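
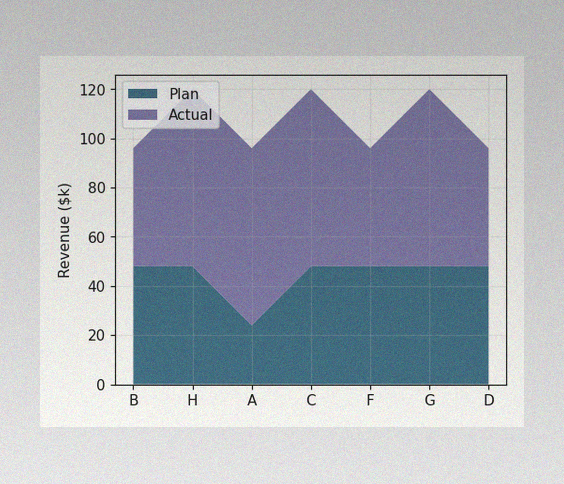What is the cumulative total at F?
$96k

The image has some photo noise and uneven lighting. The stacked total at F reaches $96k.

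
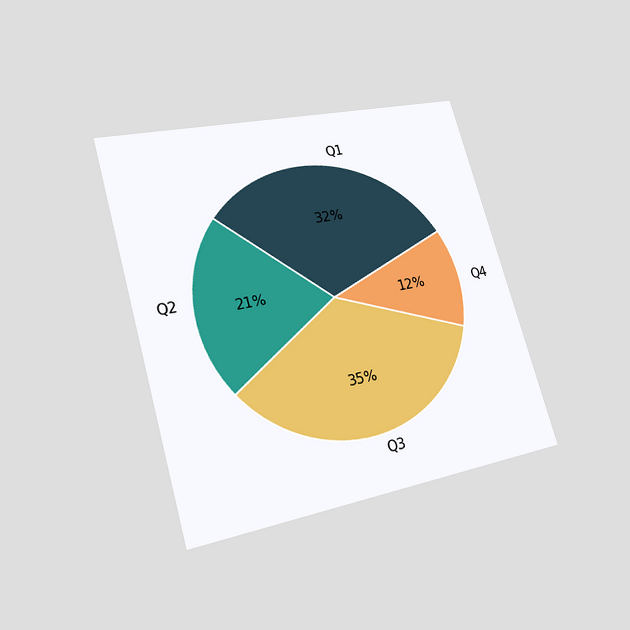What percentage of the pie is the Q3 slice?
The chart is tilted about 16° counter-clockwise and viewed at a slight angle. The Q3 slice takes up 35% of the pie.

35%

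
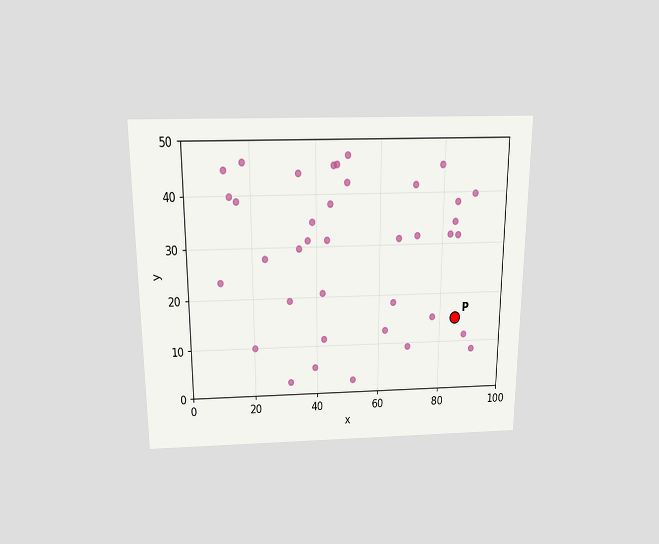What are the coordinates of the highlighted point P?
(85, 15)

The chart is viewed slightly from above. Following the gridlines from P to each axis, P sits at (85, 15).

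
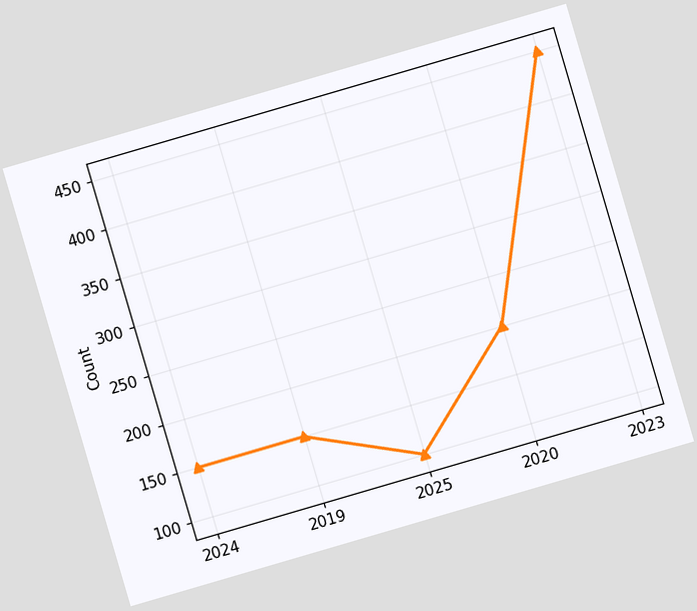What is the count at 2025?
The chart is tilted about 16° counter-clockwise. At 2025, the line is at 100.

100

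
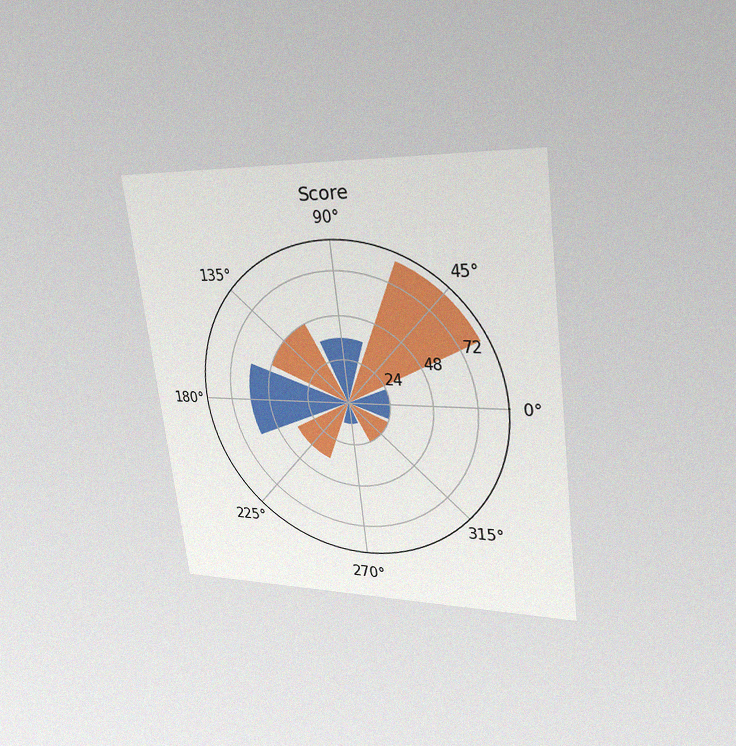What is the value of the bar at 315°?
24

The chart is tilted about 7° counter-clockwise and viewed slightly from the right, with some photo noise. The bar at 315° reaches 24 on the radial axis.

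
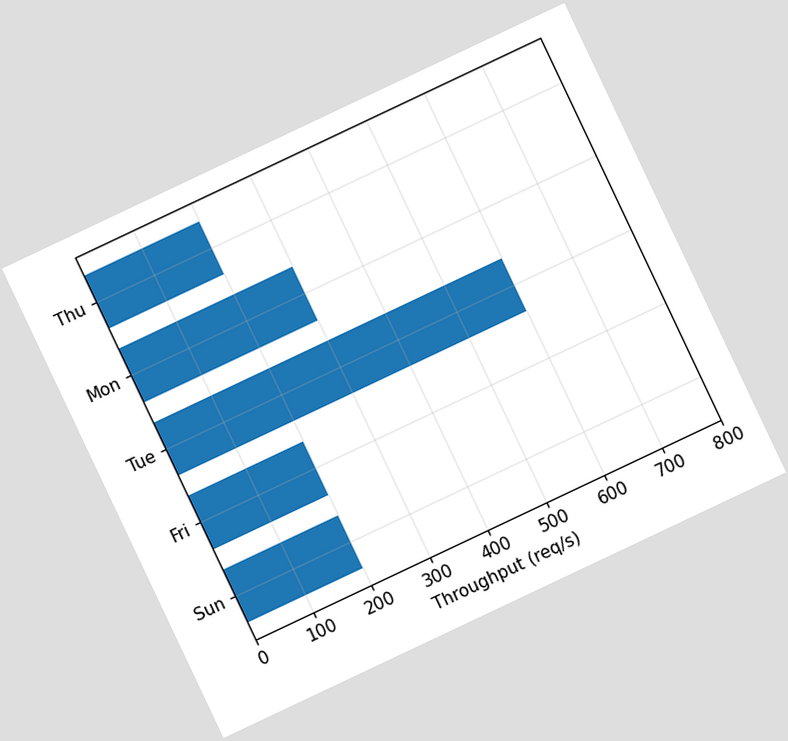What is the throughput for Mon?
The chart is tilted about 25° counter-clockwise. Reading along the chart's x-axis, the Mon bar reaches 300req/s.

300req/s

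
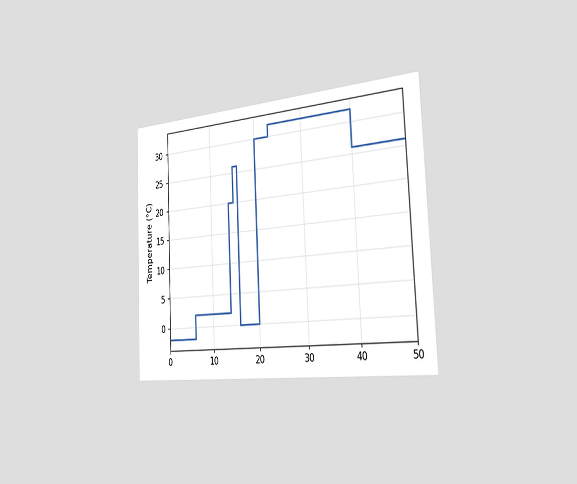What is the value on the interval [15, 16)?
26°C

The chart is tilted about 3° counter-clockwise and viewed slightly from the right. On [15, 16) the step sits at 26°C.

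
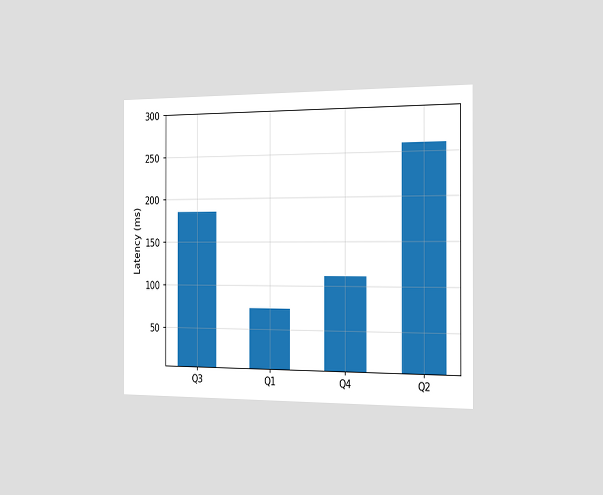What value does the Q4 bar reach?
111ms

The chart is viewed slightly from the right. Reading along the chart's y-axis, the Q4 bar reaches 111ms.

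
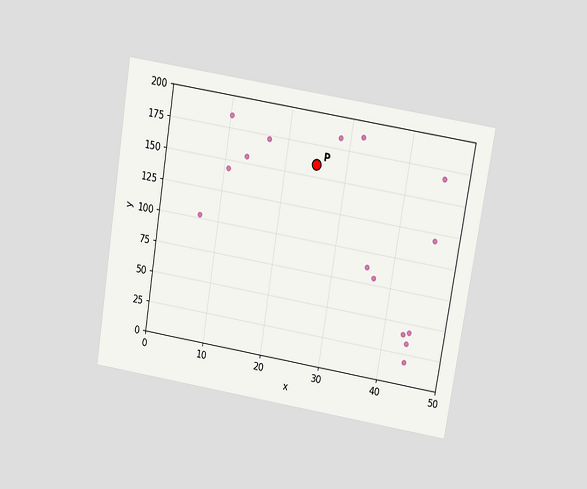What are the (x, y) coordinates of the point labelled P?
(25, 160)

The chart is tilted about 9° clockwise and viewed slightly from above. Following the gridlines from P to each axis, P sits at (25, 160).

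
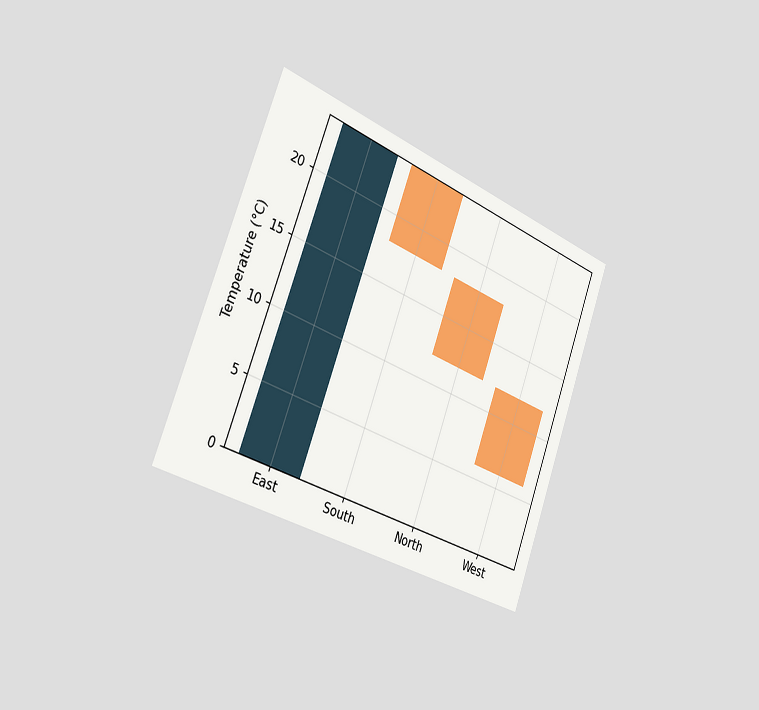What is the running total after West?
The chart is tilted about 21° clockwise and viewed slightly from the left. After West the running total reaches 6°C.

6°C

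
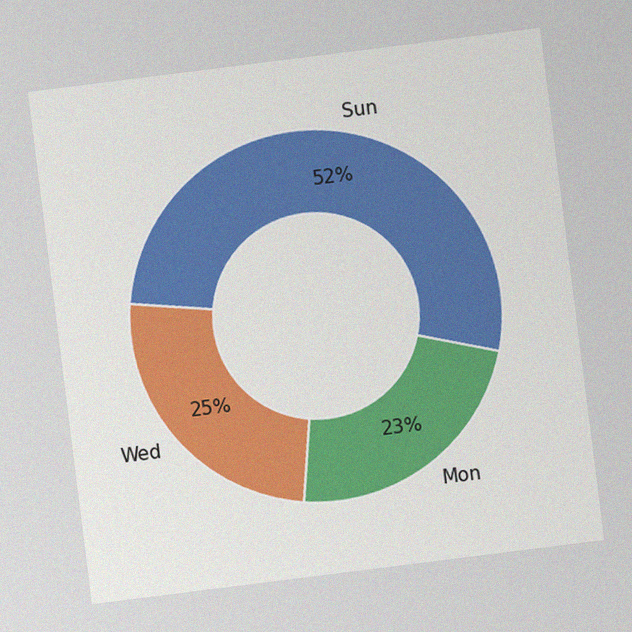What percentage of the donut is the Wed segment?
The chart is tilted about 7° counter-clockwise, with some photo noise. The Wed segment takes up 25% of the ring.

25%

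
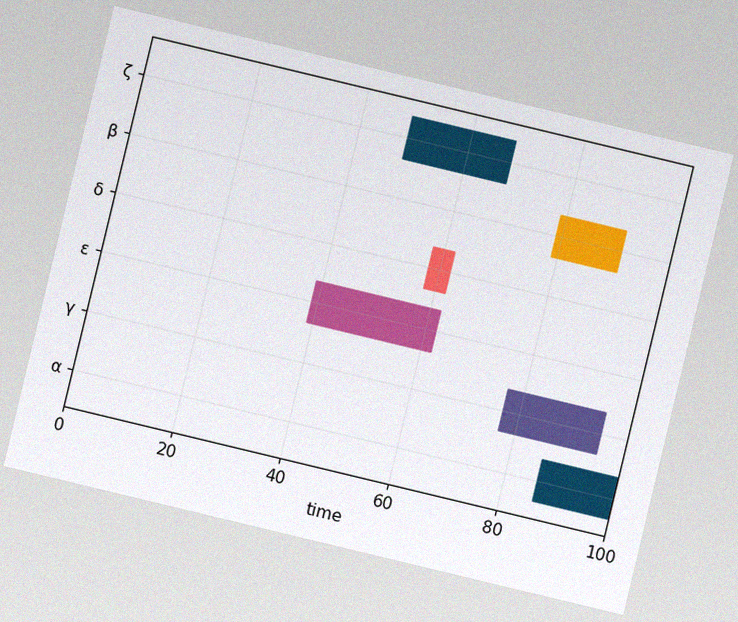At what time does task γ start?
The chart is tilted about 14° clockwise, with some photo noise. The γ bar begins at t=77.

77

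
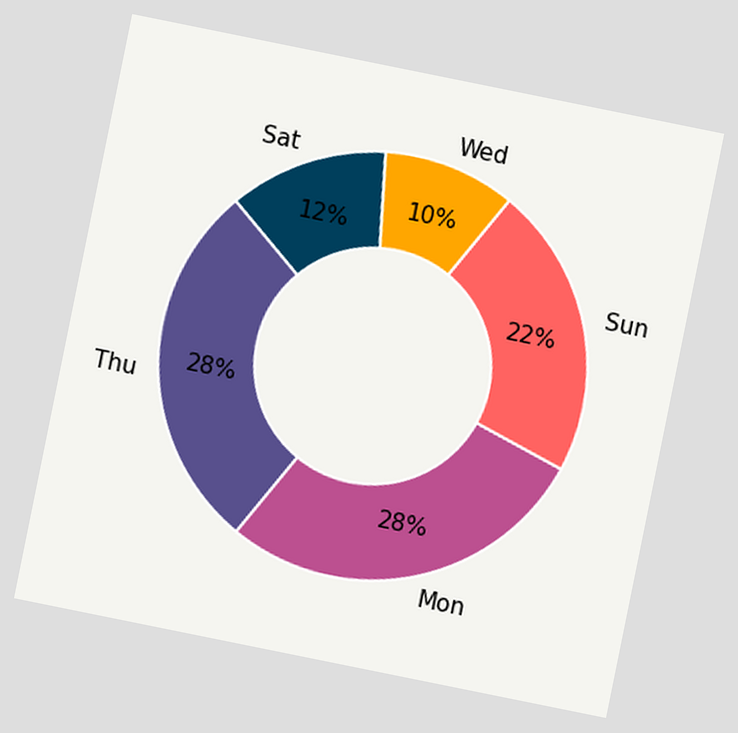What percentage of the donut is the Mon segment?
The chart is tilted about 11° clockwise. The Mon segment takes up 28% of the ring.

28%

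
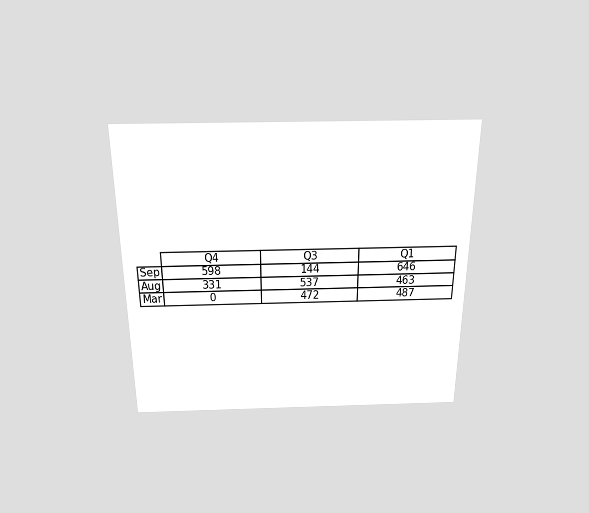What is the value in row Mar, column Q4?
The chart is viewed slightly from above. The (Mar, Q4) cell reads 0.

0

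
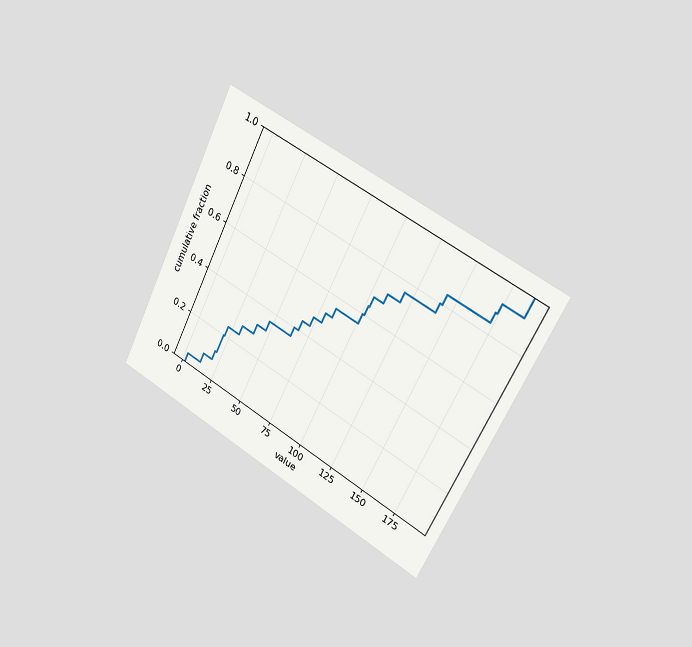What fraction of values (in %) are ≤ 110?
The chart is tilted about 27° clockwise and viewed slightly from the right. At x=110 the ECDF step is at 72%.

72%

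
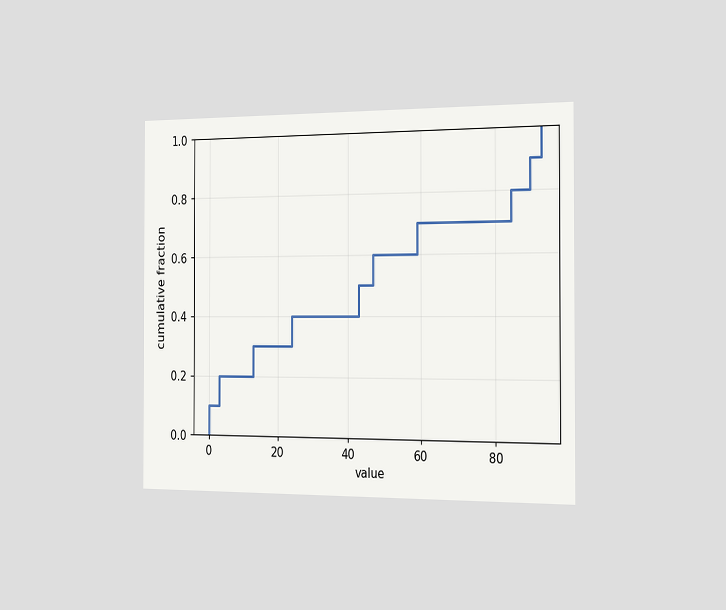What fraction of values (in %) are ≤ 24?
The chart is viewed slightly from the right. At x=24 the ECDF step is at 40%.

40%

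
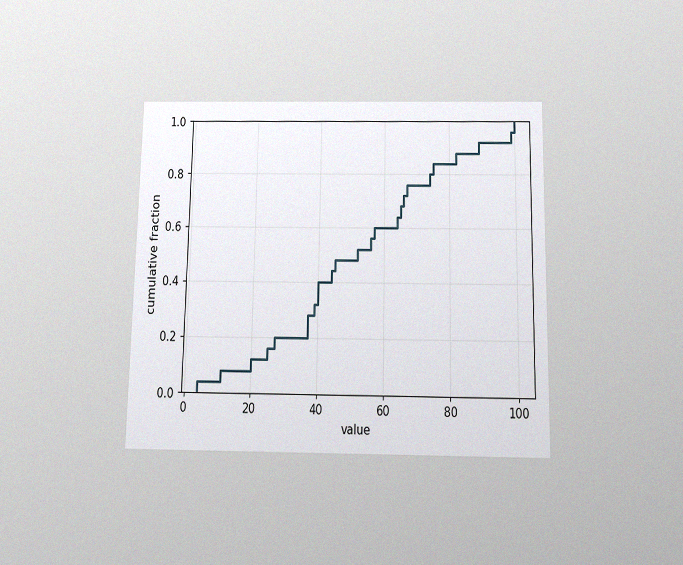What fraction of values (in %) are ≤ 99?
96%

The chart is viewed slightly from below, with some photo noise. At x=99 the ECDF step is at 96%.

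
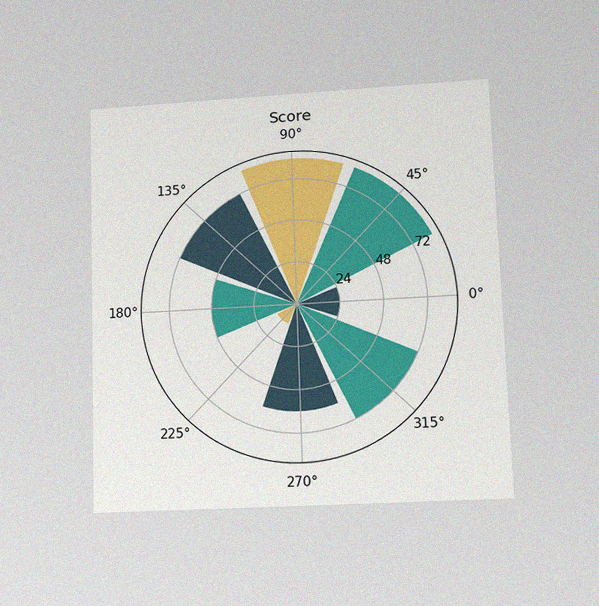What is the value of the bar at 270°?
60

The chart is viewed at a slight angle, with some photo noise. The bar at 270° reaches 60 on the radial axis.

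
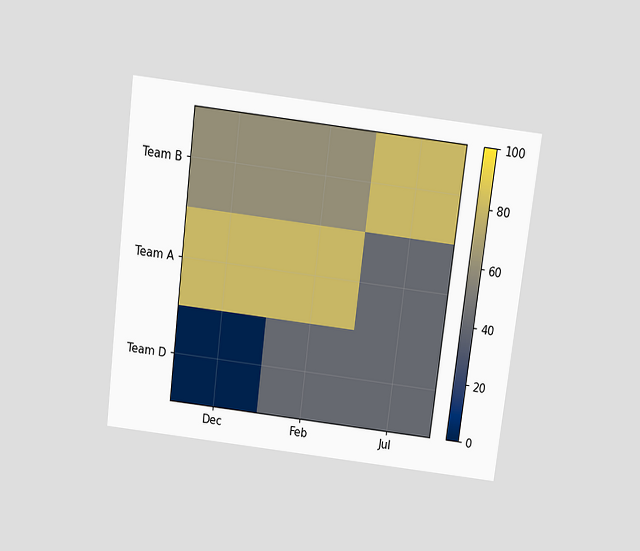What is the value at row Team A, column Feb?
80

The chart is tilted about 7° clockwise and viewed slightly from above. Matching cell (Team A, Feb) against the colorbar gives 80.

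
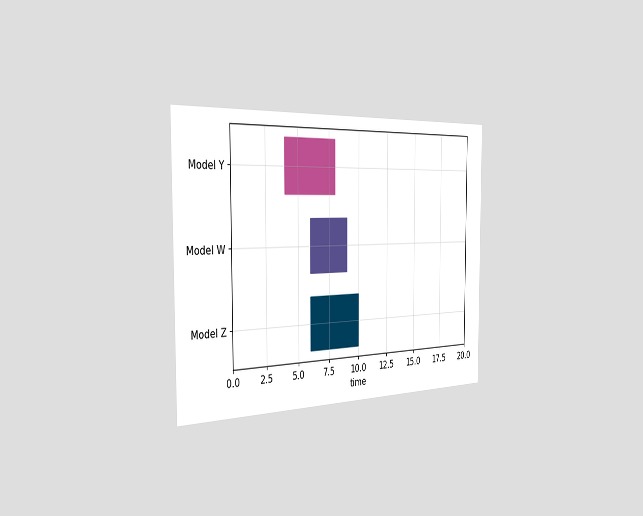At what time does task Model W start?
6

The chart is viewed slightly from the left. The Model W bar begins at t=6.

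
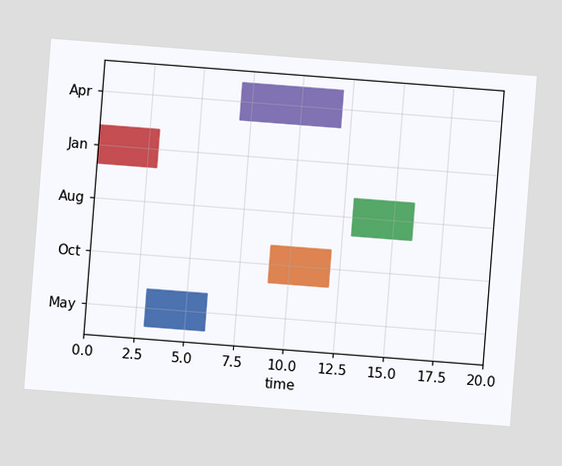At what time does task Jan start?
The chart is tilted about 4° clockwise. The Jan bar begins at t=0.

0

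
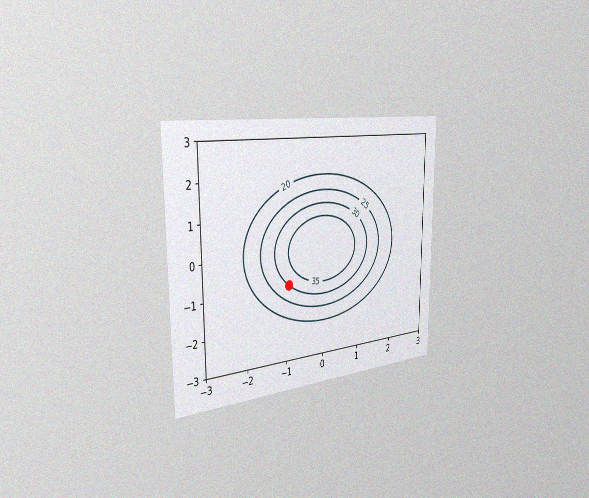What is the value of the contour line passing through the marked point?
30

The chart is viewed slightly from the left, with some photo noise. The marked point sits on the contour labelled 30.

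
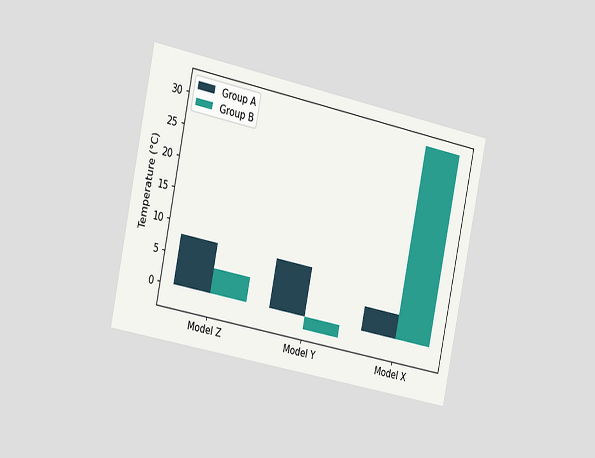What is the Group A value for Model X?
The chart is tilted about 12° clockwise and viewed slightly from the left. The Group A bar at Model X reaches 4°C on the y-axis.

4°C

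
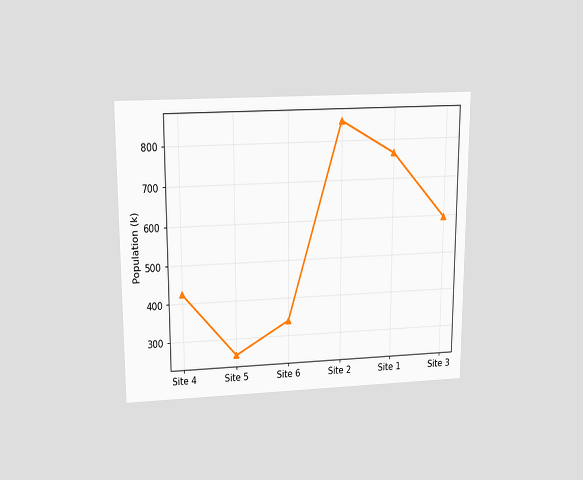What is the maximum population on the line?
The chart is viewed slightly from above. The highest point is at Site 2, and reading across to the y-axis gives 850k.

850k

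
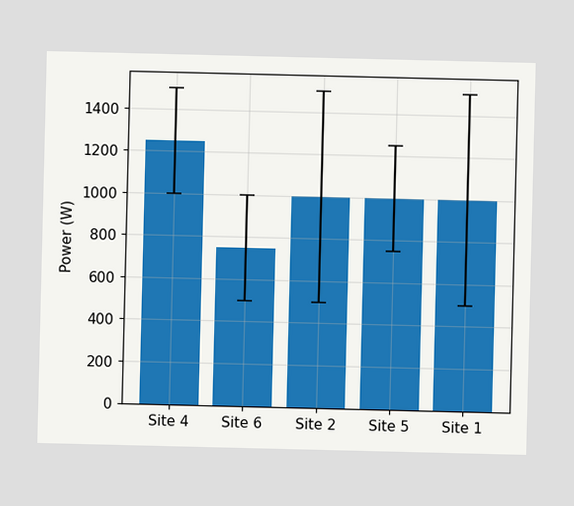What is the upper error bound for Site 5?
1250W

The Site 5 bar's upper whisker reaches 1250W.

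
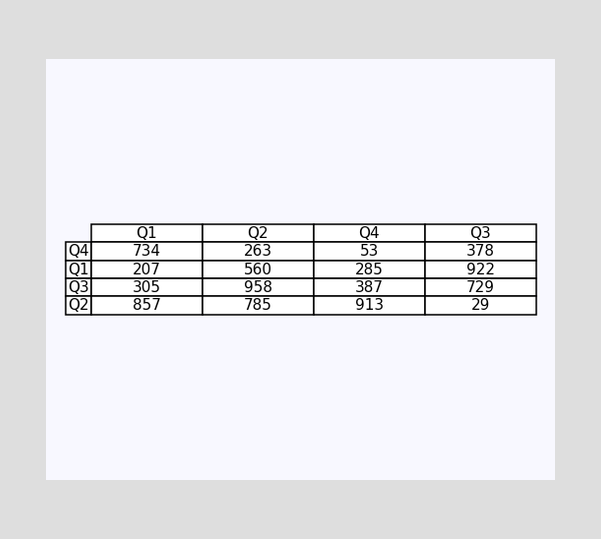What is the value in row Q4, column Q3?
378

The (Q4, Q3) cell reads 378.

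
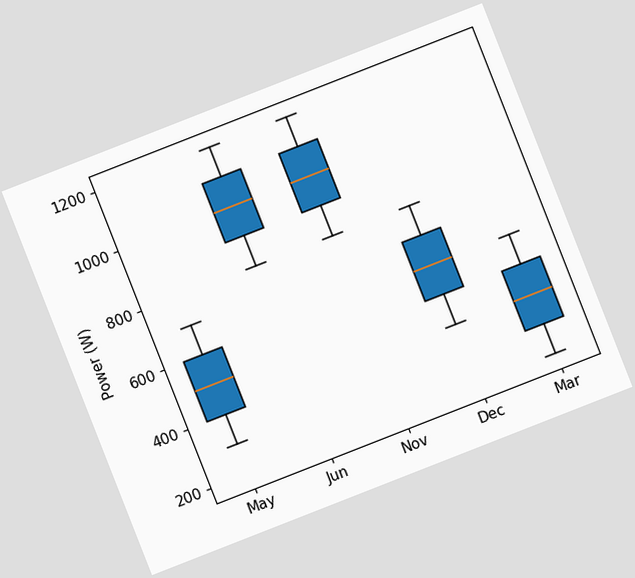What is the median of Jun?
The chart is tilted about 21° counter-clockwise. The median line in the Jun box sits at 1000W.

1000W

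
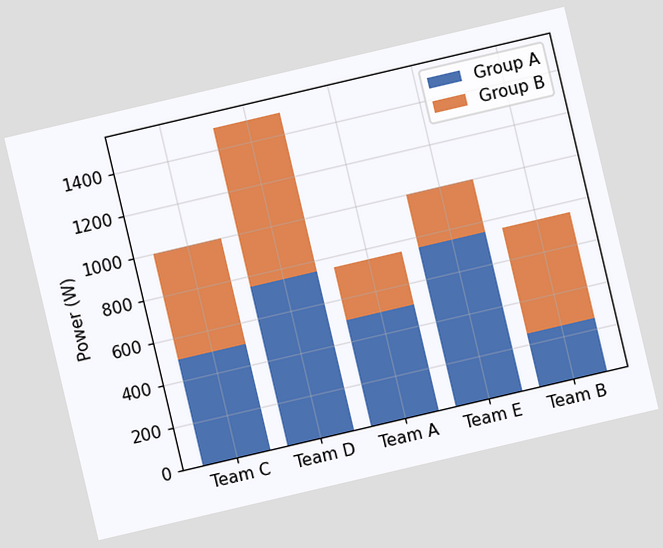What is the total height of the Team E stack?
1000W

The chart is tilted about 13° counter-clockwise. The Team E stack's top reaches 1000W on the y-axis.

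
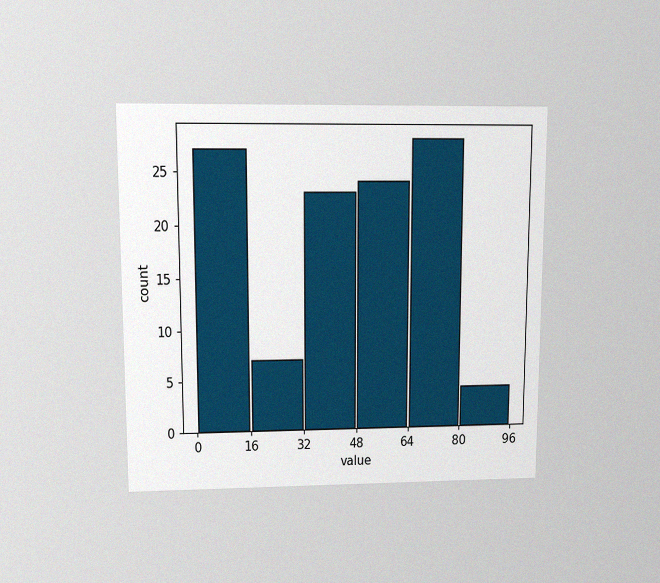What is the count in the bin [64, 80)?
28

The chart is viewed at a slight angle, with some photo noise. The [64, 80) bin has height 28.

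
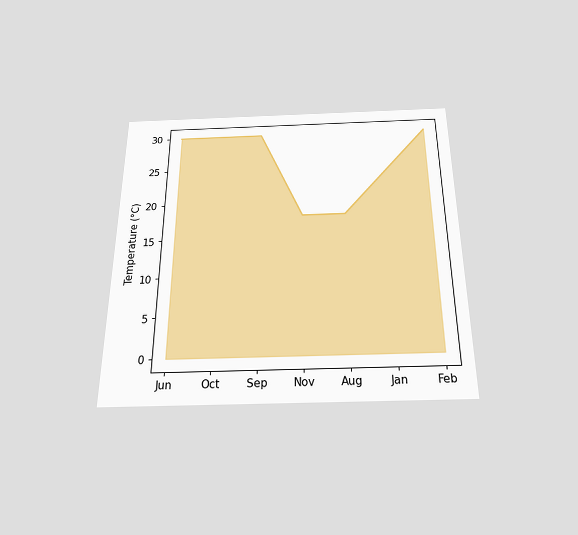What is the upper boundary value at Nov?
18°C

The chart is viewed slightly from below. At Nov the upper boundary is at 18°C.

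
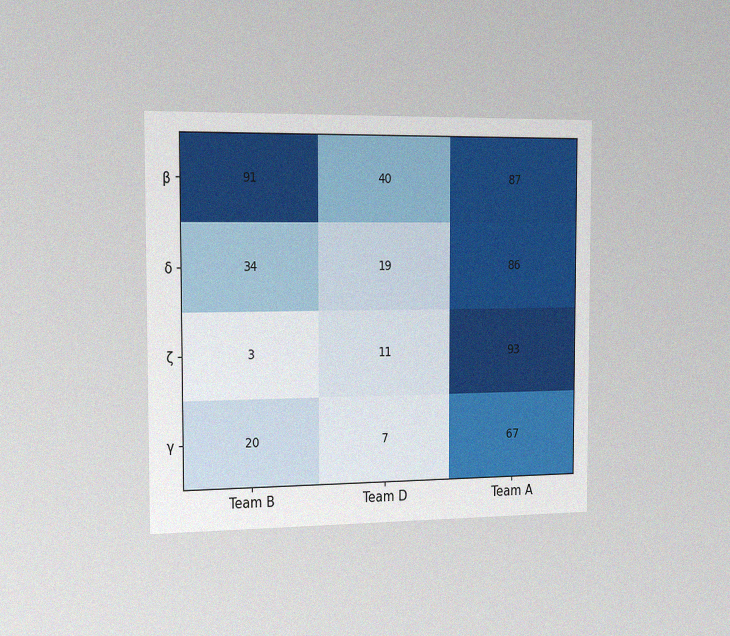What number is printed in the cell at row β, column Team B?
91

The chart is viewed slightly from the left, with some photo noise. The (β, Team B) cell reads 91.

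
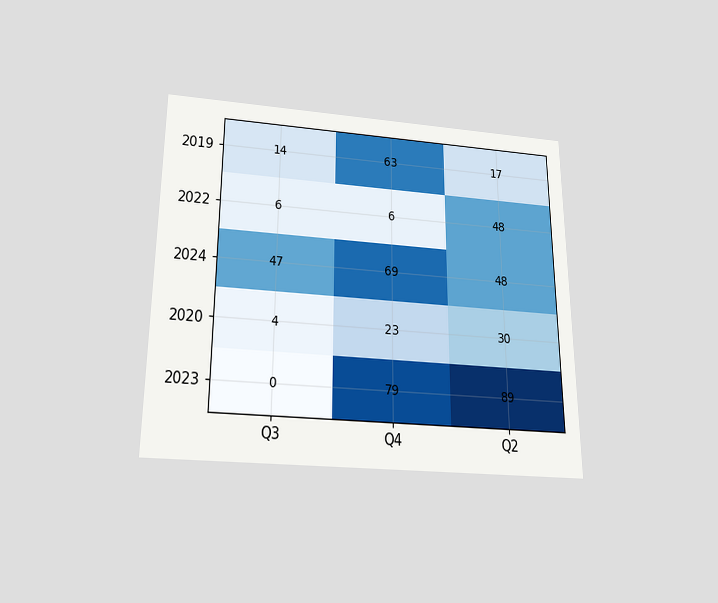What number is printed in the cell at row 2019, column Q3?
The chart is viewed slightly from below. The (2019, Q3) cell reads 14.

14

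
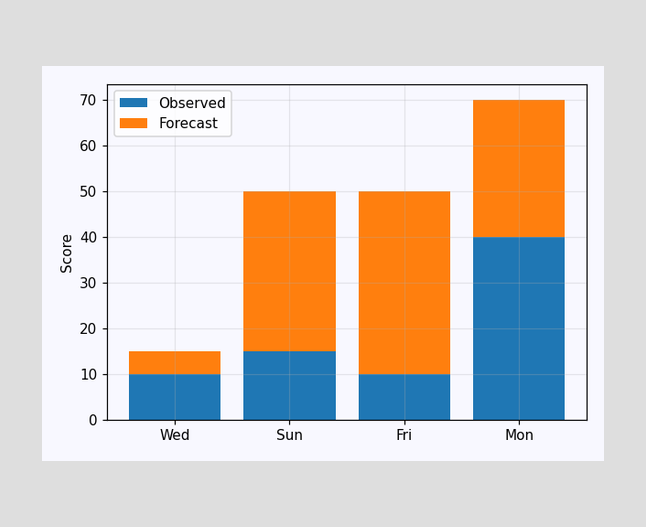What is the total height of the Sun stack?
The Sun stack's top reaches 50 on the y-axis.

50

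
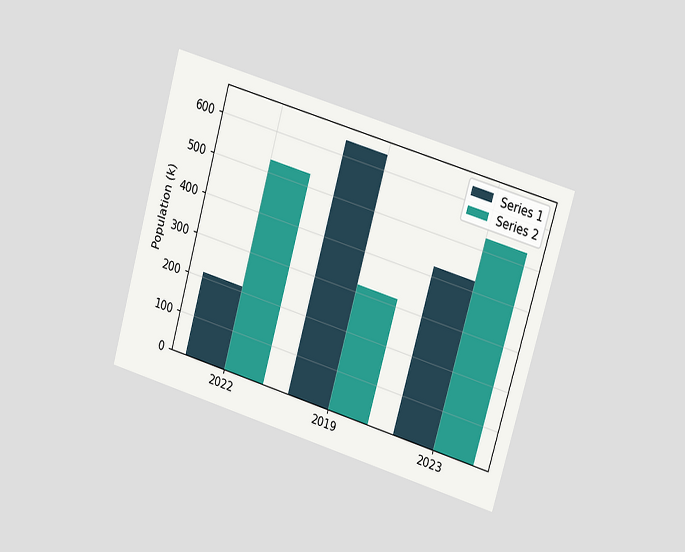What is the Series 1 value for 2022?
The chart is tilted about 16° clockwise and viewed at a slight angle. The Series 1 bar at 2022 reaches 212k on the y-axis.

212k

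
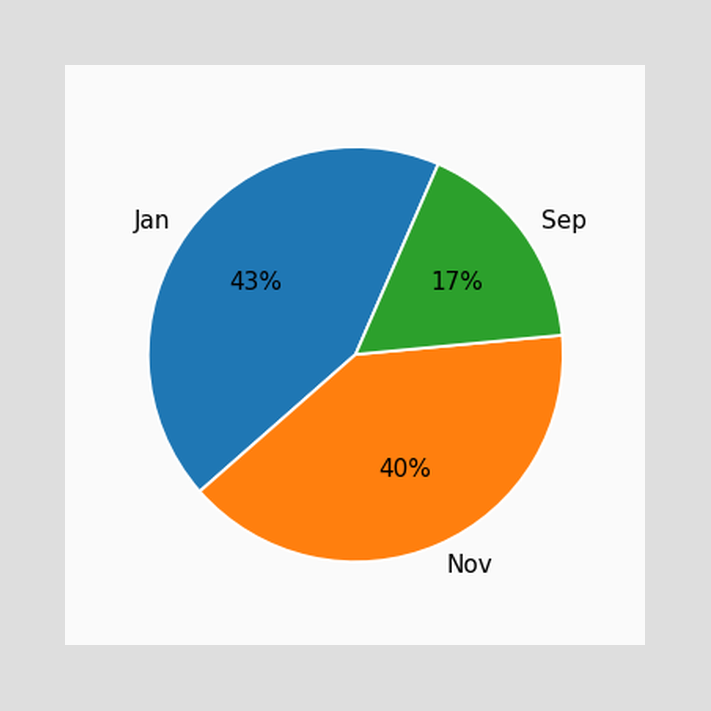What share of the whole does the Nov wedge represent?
40%

The Nov slice takes up 40% of the pie.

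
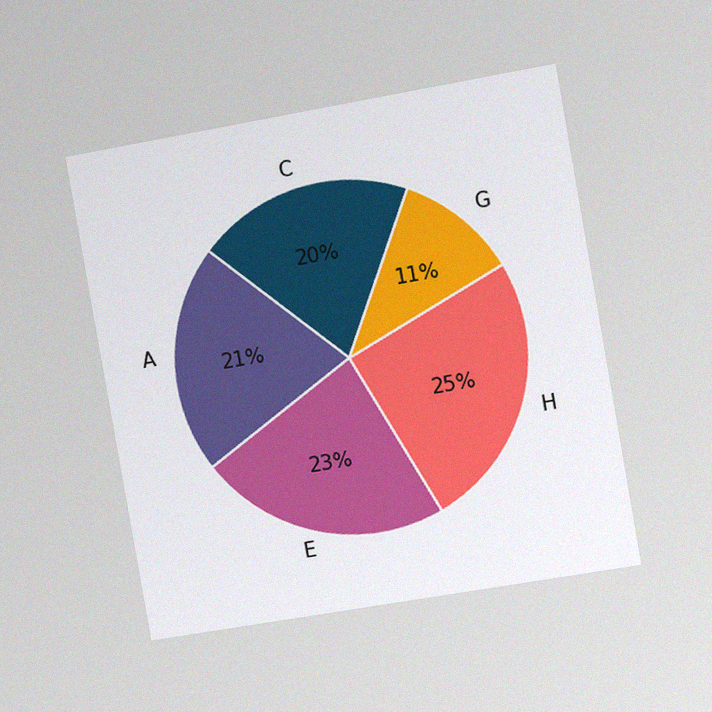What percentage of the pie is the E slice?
23%

The chart is tilted about 10° counter-clockwise and viewed slightly from the right, with some photo noise. The E slice takes up 23% of the pie.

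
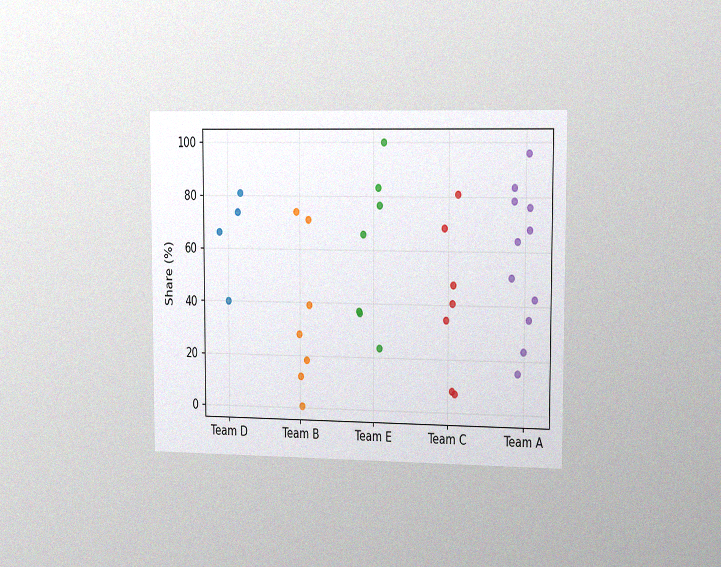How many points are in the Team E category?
7

The chart is viewed slightly from the right, with some photo noise. Counting the markers in the Team E column gives 7.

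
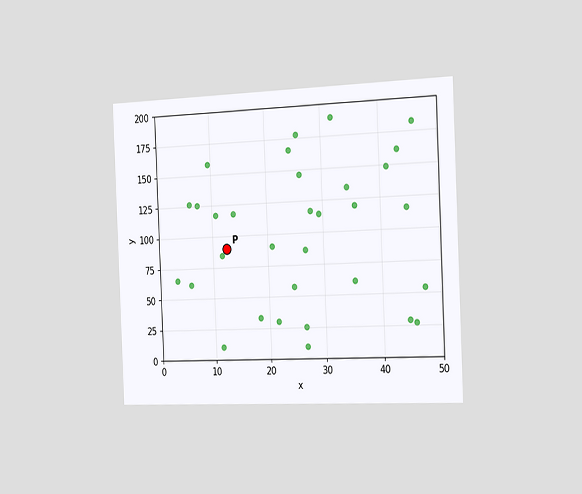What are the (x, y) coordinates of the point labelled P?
(12.5, 90)

The chart is tilted about 2° counter-clockwise and viewed slightly from the right. Following the gridlines from P to each axis, P sits at (12.5, 90).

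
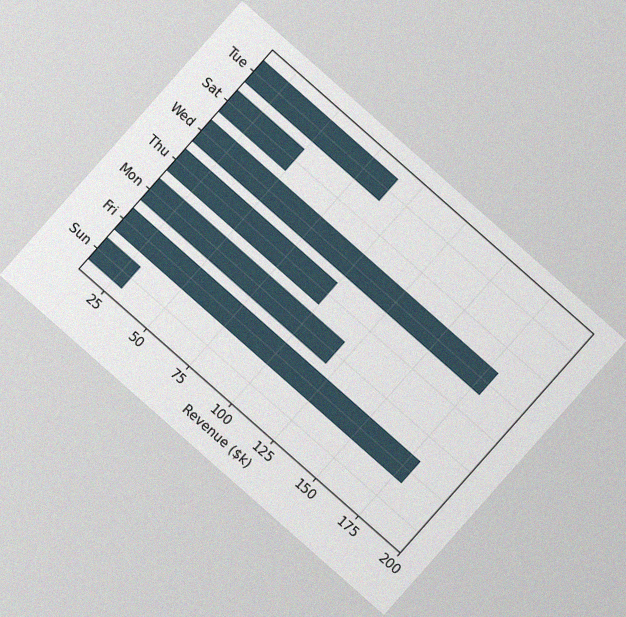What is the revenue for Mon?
The chart is tilted about 41° clockwise, with some photo noise. Reading along the chart's x-axis, the Mon bar reaches $120k.

$120k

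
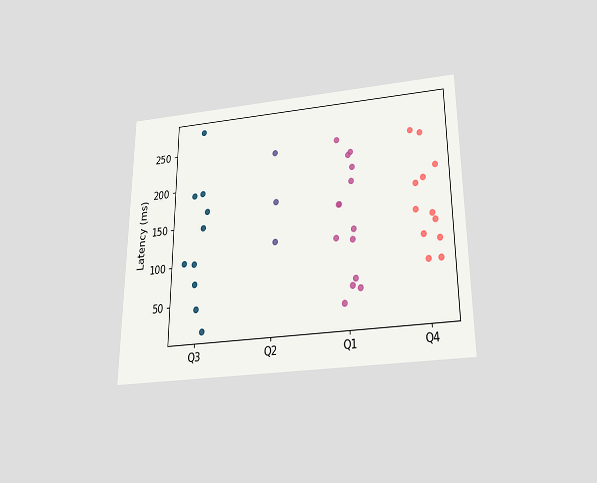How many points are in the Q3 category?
10

The chart is viewed slightly from below. Counting the markers in the Q3 column gives 10.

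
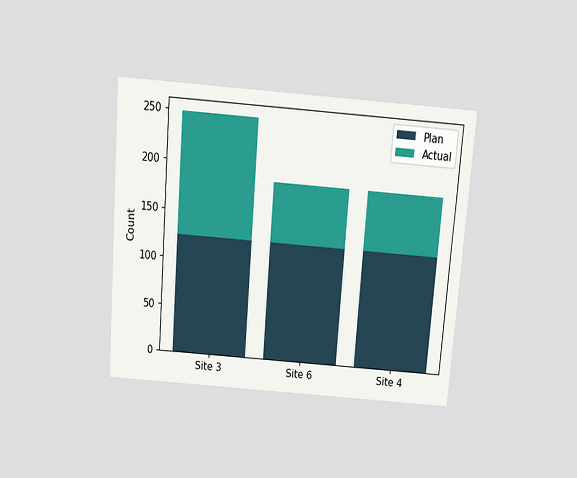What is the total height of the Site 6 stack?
186

The chart is tilted about 4° clockwise and viewed slightly from above. The Site 6 stack's top reaches 186 on the y-axis.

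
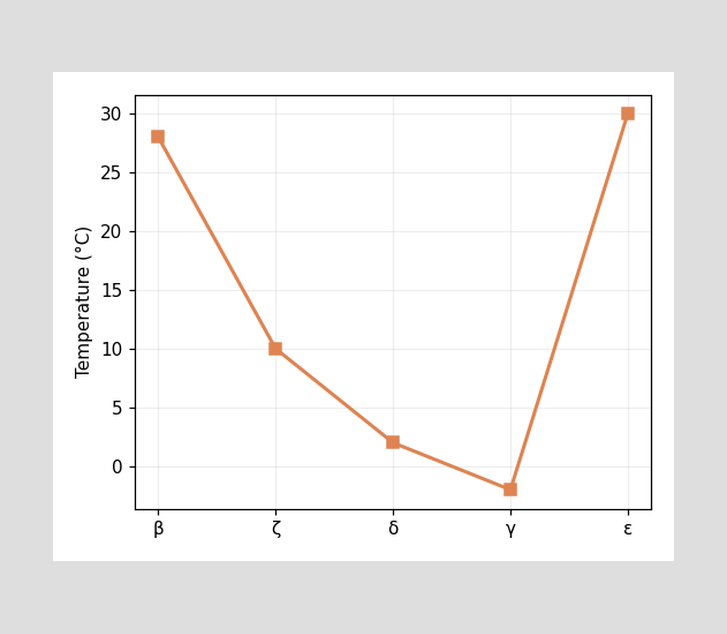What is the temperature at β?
28°C

At β, the line is at 28°C.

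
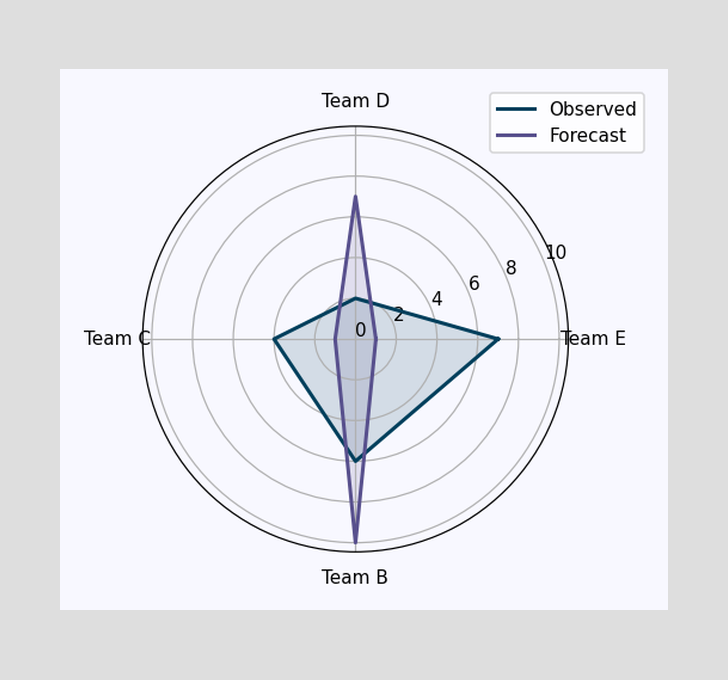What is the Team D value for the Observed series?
On the Team D axis, Observed reaches 2.

2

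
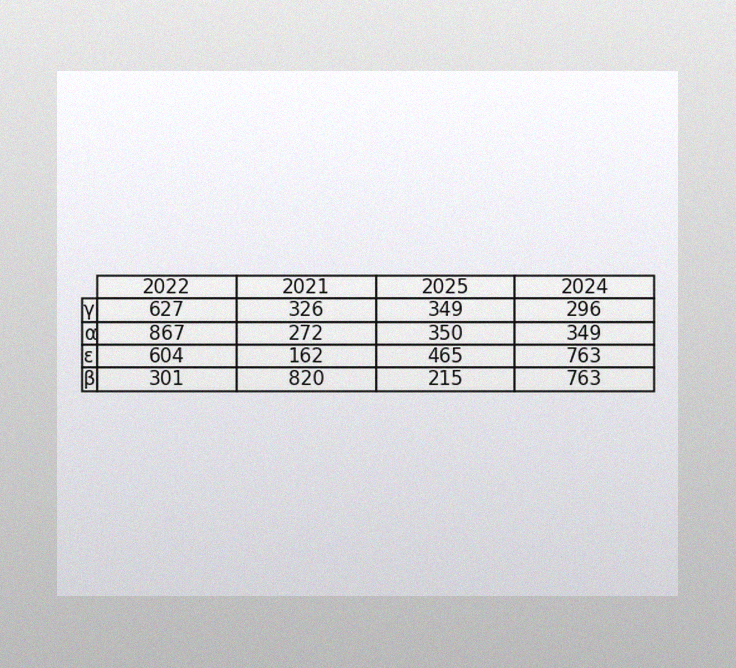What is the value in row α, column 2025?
350

The image has some photo noise and uneven lighting. The (α, 2025) cell reads 350.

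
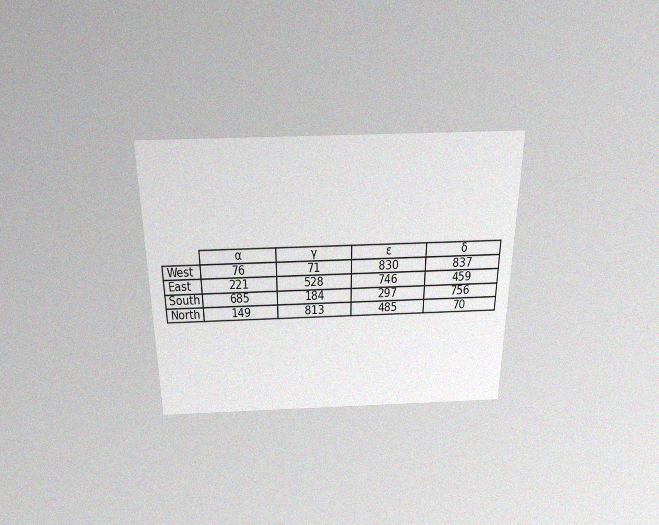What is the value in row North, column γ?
813

The chart is viewed slightly from above, with some photo noise. The (North, γ) cell reads 813.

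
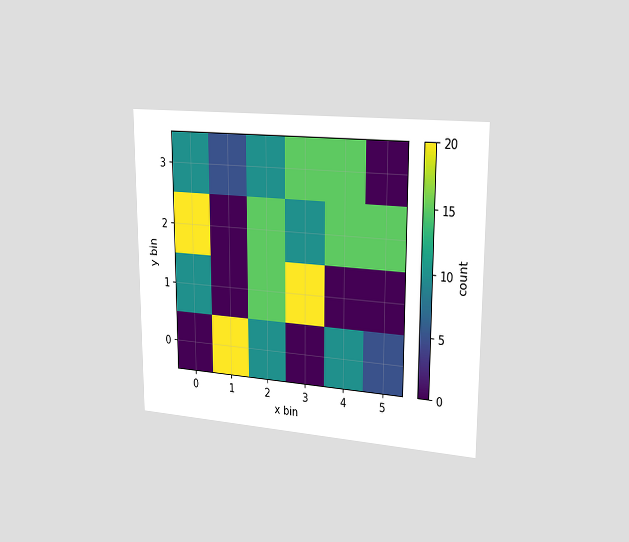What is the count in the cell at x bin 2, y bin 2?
The chart is viewed slightly from the right. Matching the cell (2, 2) against the colorbar gives 15.

15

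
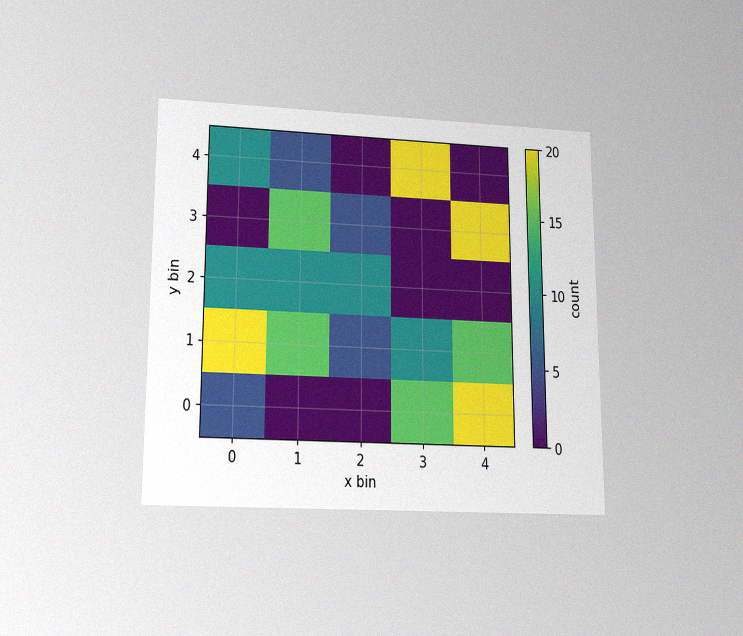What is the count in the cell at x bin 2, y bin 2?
The chart is viewed slightly from below, with some photo noise. Matching the cell (2, 2) against the colorbar gives 10.

10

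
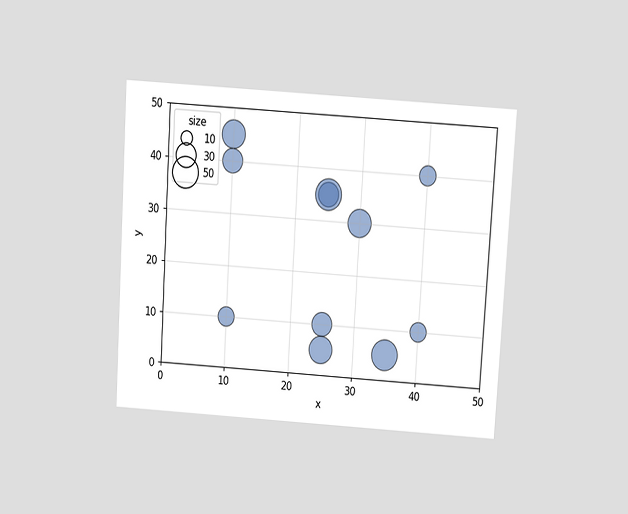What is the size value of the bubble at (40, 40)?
The chart is tilted about 4° clockwise and viewed slightly from above. Matching the bubble at (40, 40) against the size legend gives 20.

20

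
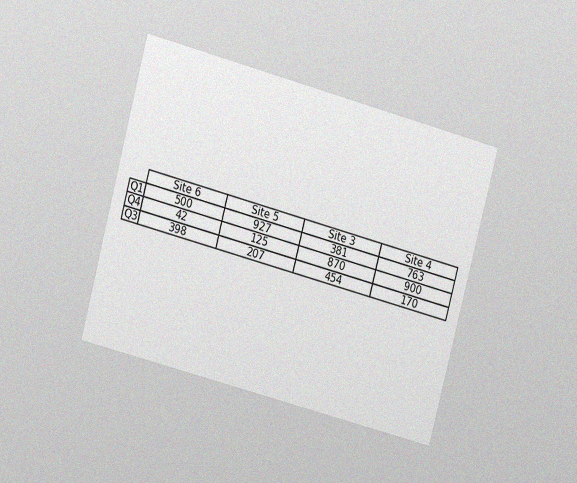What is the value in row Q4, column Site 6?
The chart is tilted about 15° clockwise and viewed at a slight angle, with some photo noise. The (Q4, Site 6) cell reads 42.

42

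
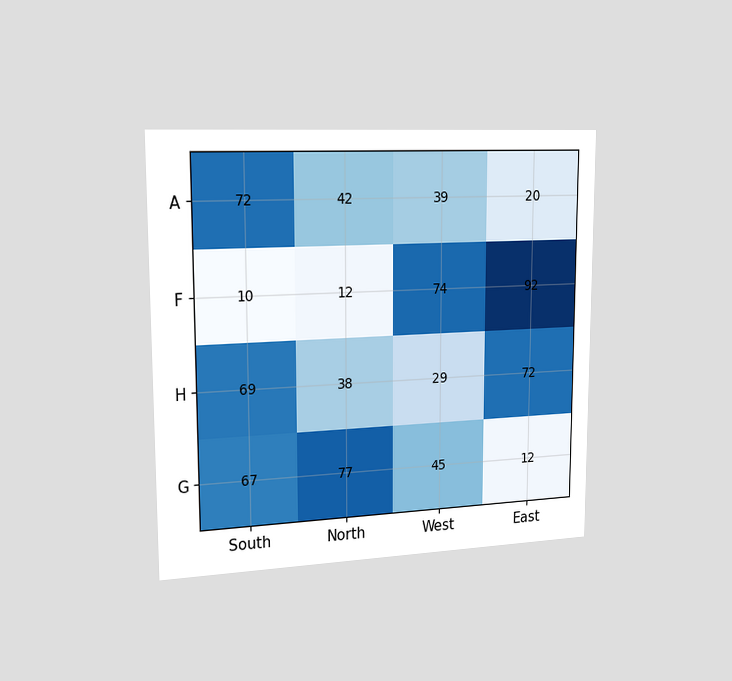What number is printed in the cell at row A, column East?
The chart is viewed slightly from the left. The (A, East) cell reads 20.

20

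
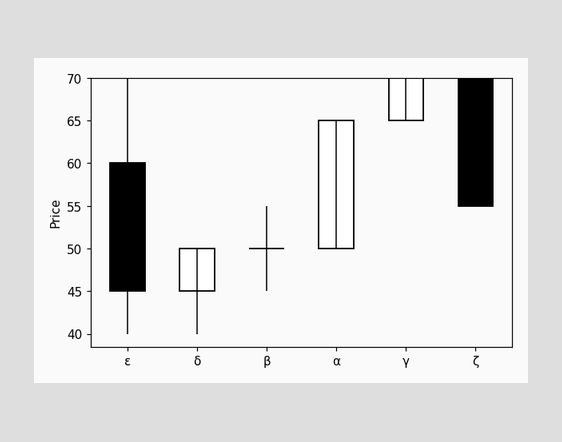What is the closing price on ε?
The ε candle closes at 45.

45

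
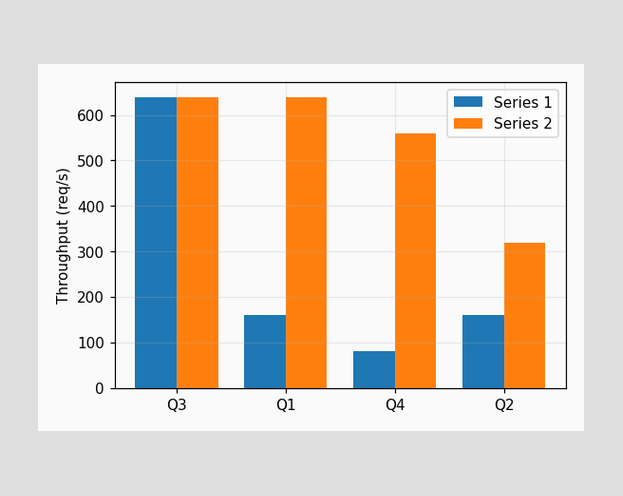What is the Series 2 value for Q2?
320req/s

The Series 2 bar at Q2 reaches 320req/s on the y-axis.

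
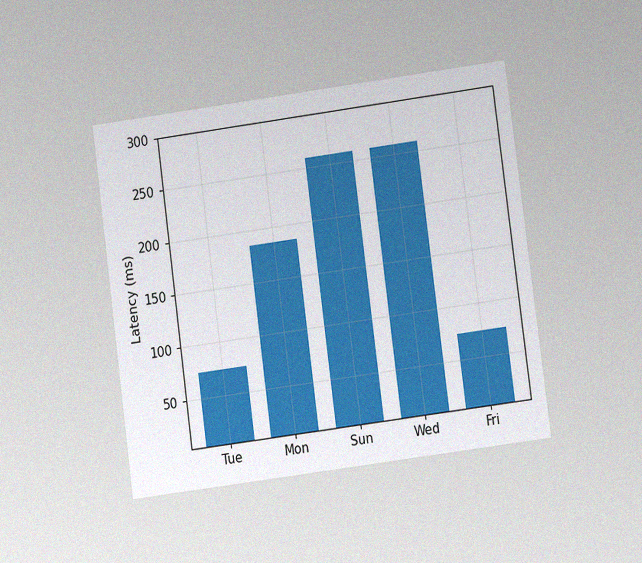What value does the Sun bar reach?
259ms

The chart is tilted about 8° counter-clockwise and viewed at a slight angle, with some photo noise. Reading along the chart's y-axis, the Sun bar reaches 259ms.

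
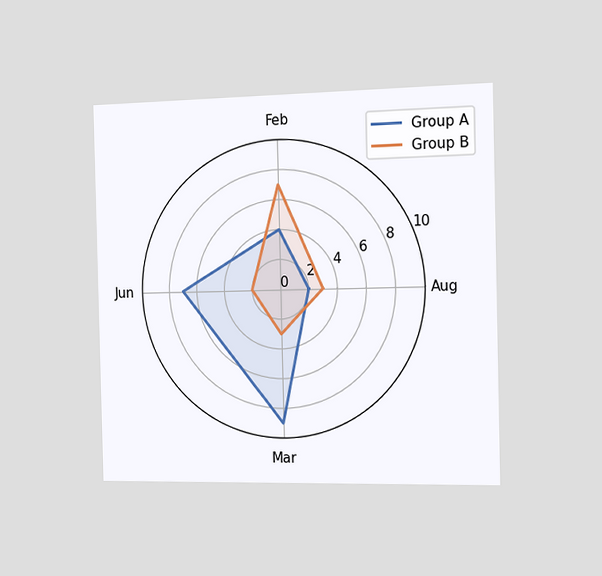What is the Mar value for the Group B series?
The chart is viewed slightly from the right. On the Mar axis, Group B reaches 3.

3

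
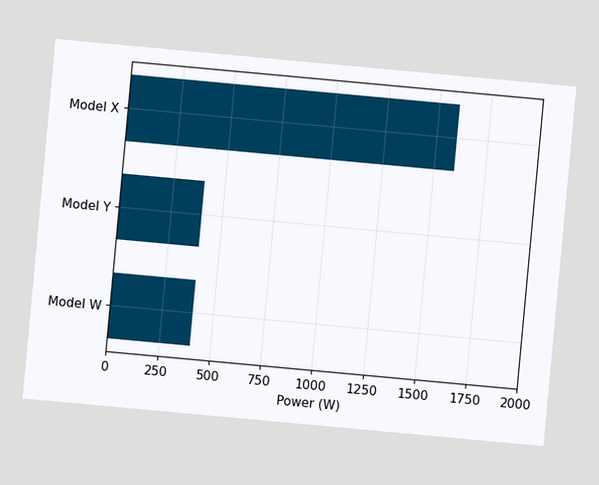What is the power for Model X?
1600W

The chart is tilted about 5° clockwise. Reading along the chart's x-axis, the Model X bar reaches 1600W.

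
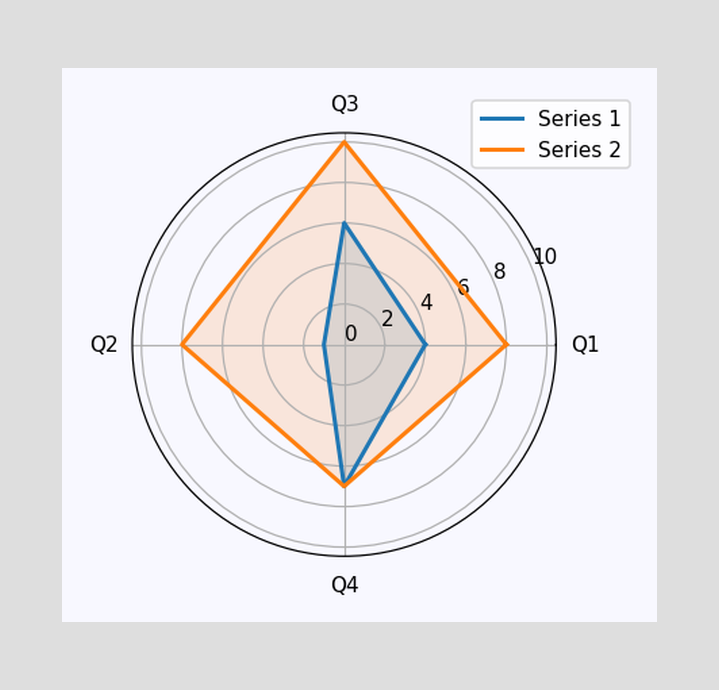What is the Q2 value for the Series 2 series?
On the Q2 axis, Series 2 reaches 8.

8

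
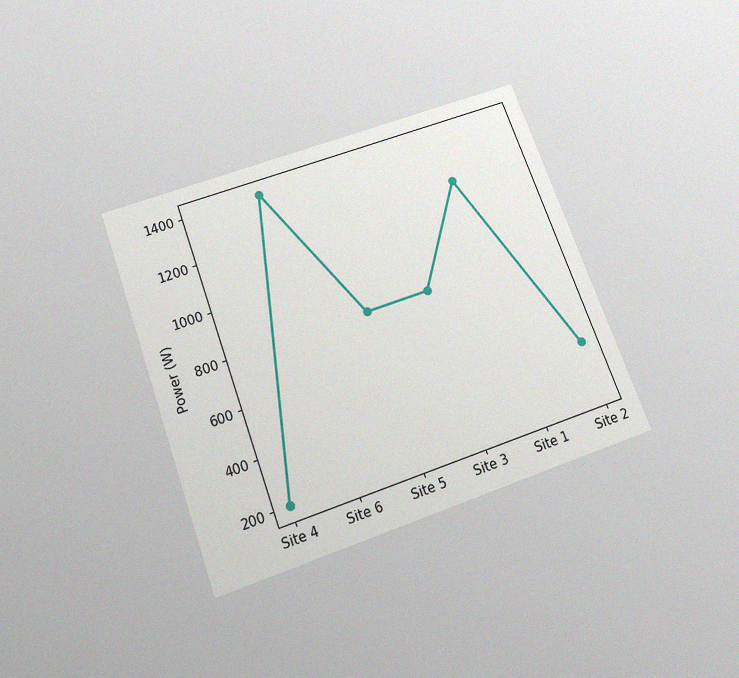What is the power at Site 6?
The chart is tilted about 20° counter-clockwise and viewed slightly from below, with some photo noise. At Site 6, the line is at 1400W.

1400W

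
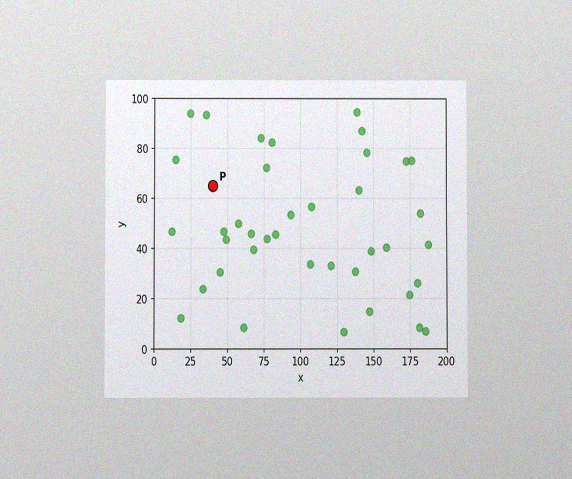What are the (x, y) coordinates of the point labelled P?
The chart is viewed at a slight angle, with some photo noise. Following the gridlines from P to each axis, P sits at (40, 65).

(40, 65)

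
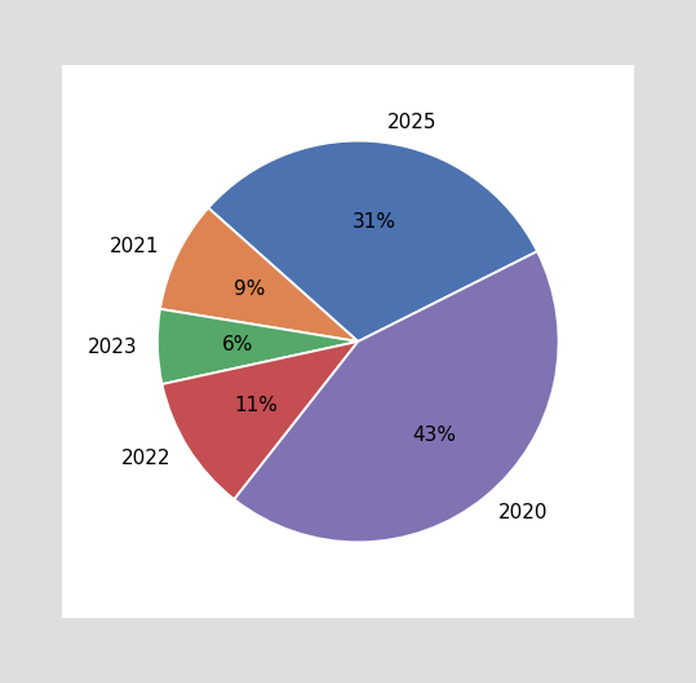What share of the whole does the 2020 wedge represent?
43%

The 2020 slice takes up 43% of the pie.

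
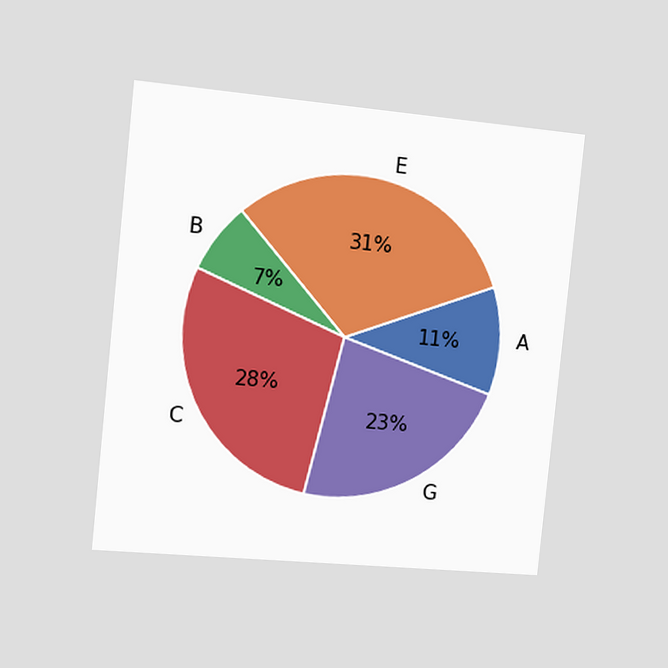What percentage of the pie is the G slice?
The chart is tilted about 6° clockwise and viewed slightly from the left. The G slice takes up 23% of the pie.

23%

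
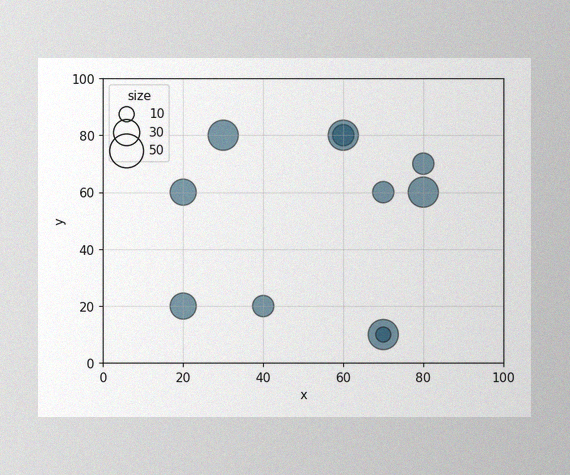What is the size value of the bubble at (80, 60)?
The image has some photo noise and uneven lighting. Matching the bubble at (80, 60) against the size legend gives 40.

40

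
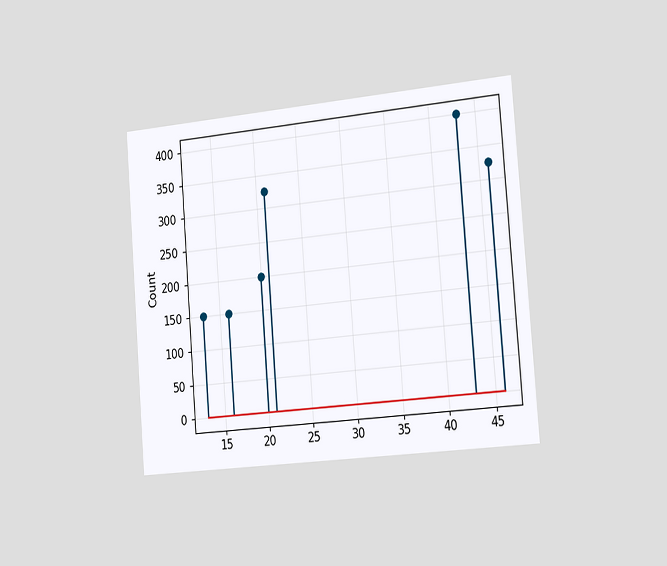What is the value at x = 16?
The chart is tilted about 4° counter-clockwise and viewed slightly from the right. The stem at x=16 reaches 150.

150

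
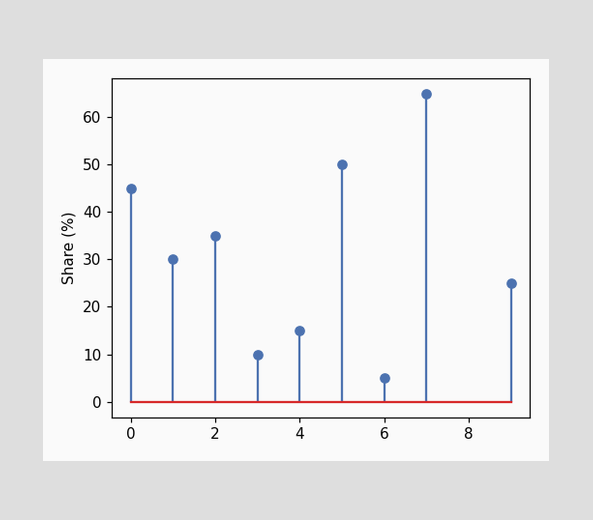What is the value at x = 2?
The stem at x=2 reaches 35%.

35%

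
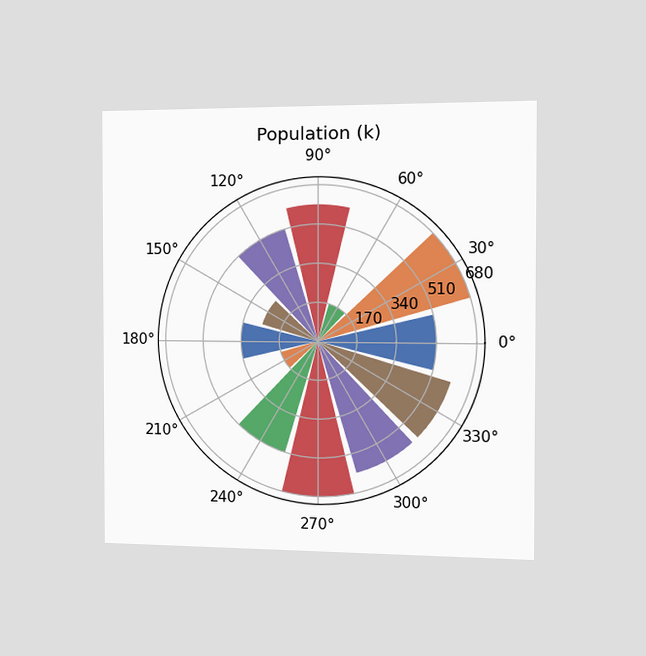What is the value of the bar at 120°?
510k

The chart is viewed slightly from the right. The bar at 120° reaches 510k on the radial axis.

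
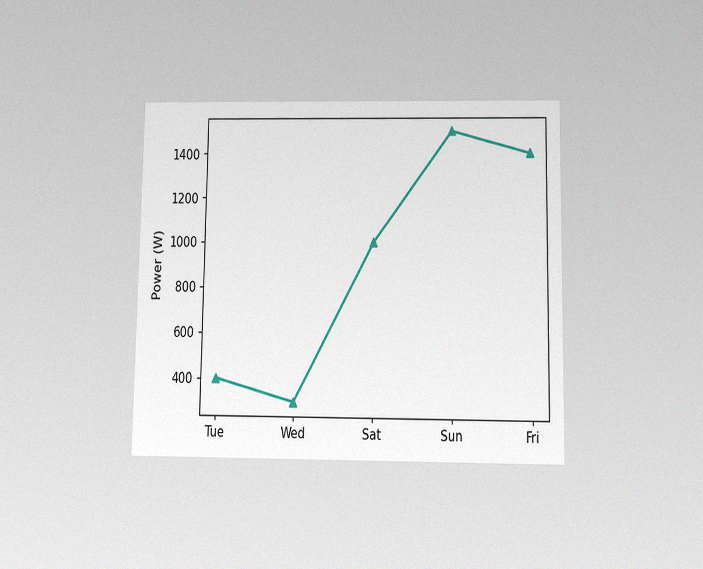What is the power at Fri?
1400W

The chart is viewed slightly from below, with some photo noise. At Fri, the line is at 1400W.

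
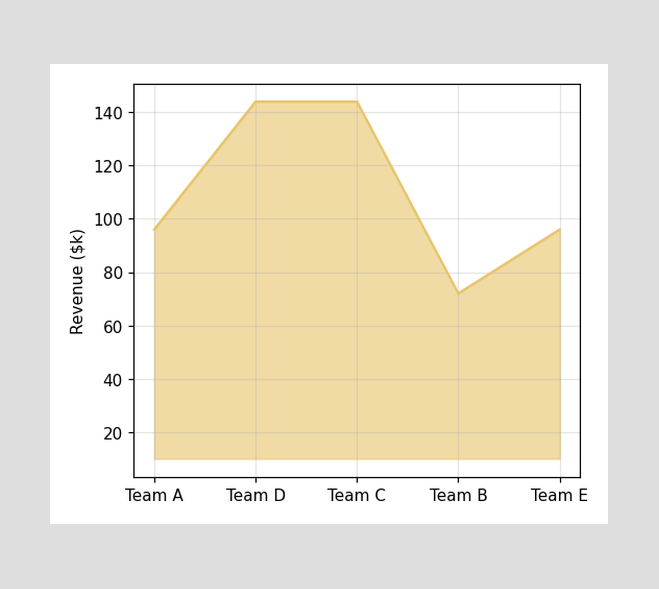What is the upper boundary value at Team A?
At Team A the upper boundary is at $96k.

$96k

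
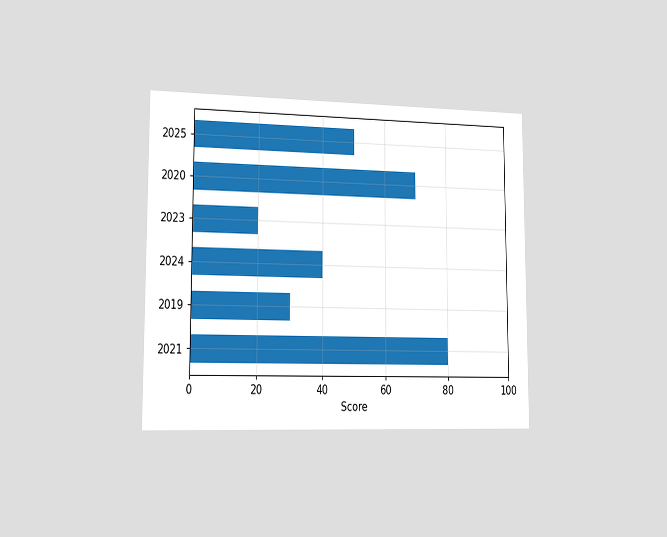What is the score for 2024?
The chart is viewed slightly from the left. Reading along the chart's x-axis, the 2024 bar reaches 40.

40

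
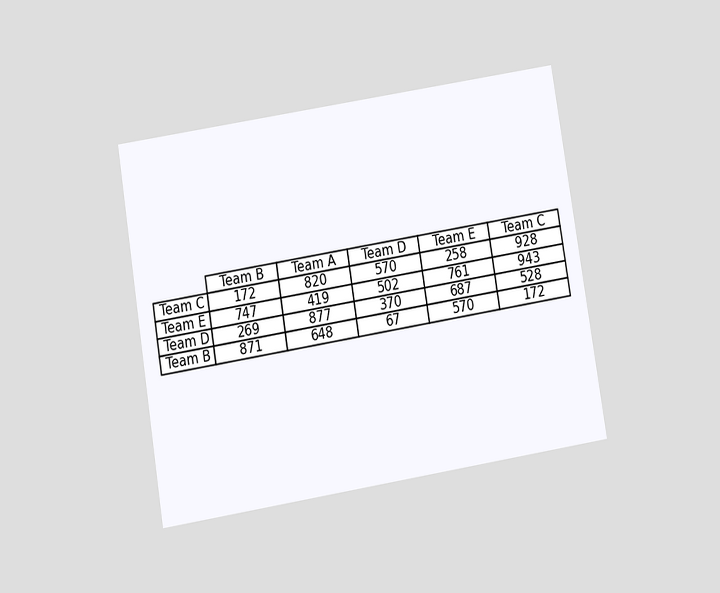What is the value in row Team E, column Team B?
747

The chart is tilted about 9° counter-clockwise and viewed slightly from below. The (Team E, Team B) cell reads 747.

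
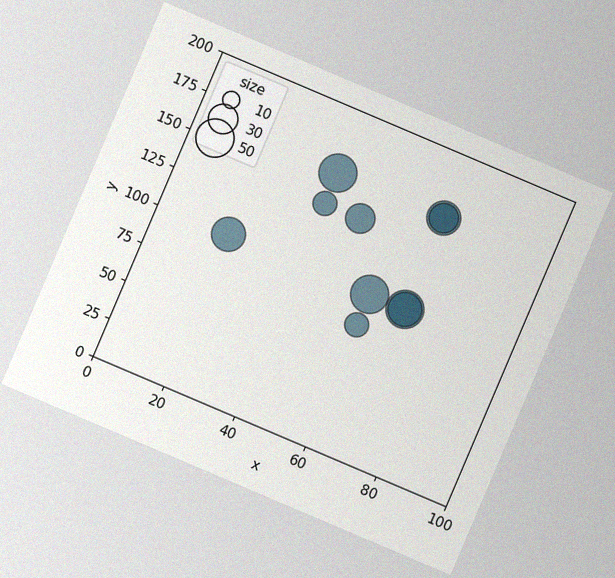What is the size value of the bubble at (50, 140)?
30

The chart is tilted about 23° clockwise, with some photo noise. Matching the bubble at (50, 140) against the size legend gives 30.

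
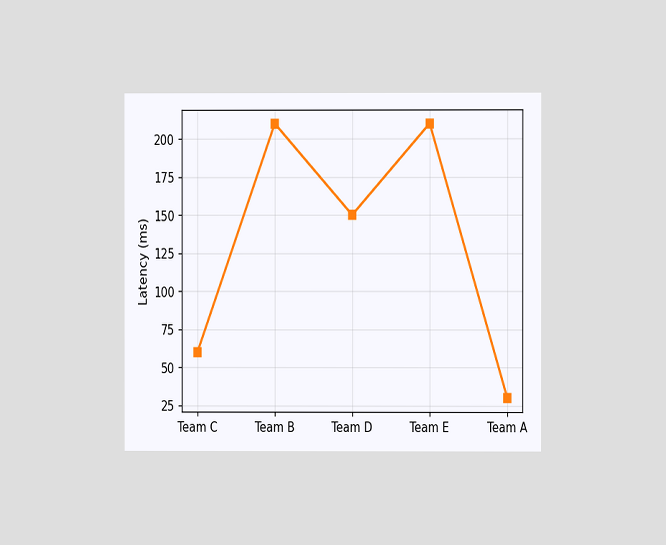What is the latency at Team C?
60ms

The chart is viewed at a slight angle. At Team C, the line is at 60ms.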